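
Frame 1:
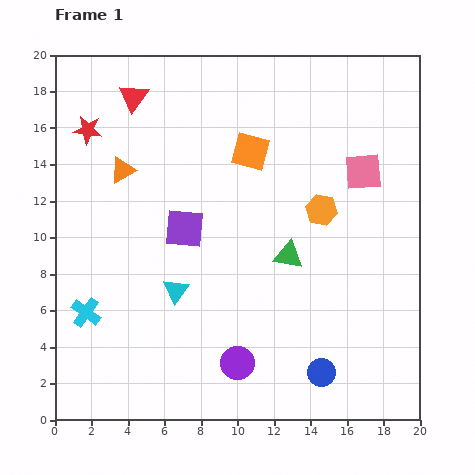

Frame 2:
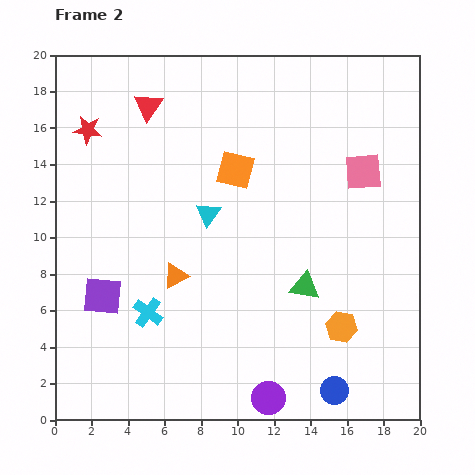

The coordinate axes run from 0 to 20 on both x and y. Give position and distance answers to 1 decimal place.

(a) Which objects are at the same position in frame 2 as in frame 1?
the red star, the pink square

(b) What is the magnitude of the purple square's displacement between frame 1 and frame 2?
5.8

The purple square moved from (7.1, 10.5) to (2.6, 6.8), a distance of √(4.5² + 3.7²) ≈ 5.8.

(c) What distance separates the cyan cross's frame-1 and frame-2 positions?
3.4

The cyan cross moved from (1.7, 5.9) to (5.1, 5.9), a distance of √(3.4² + 0.0²) ≈ 3.4.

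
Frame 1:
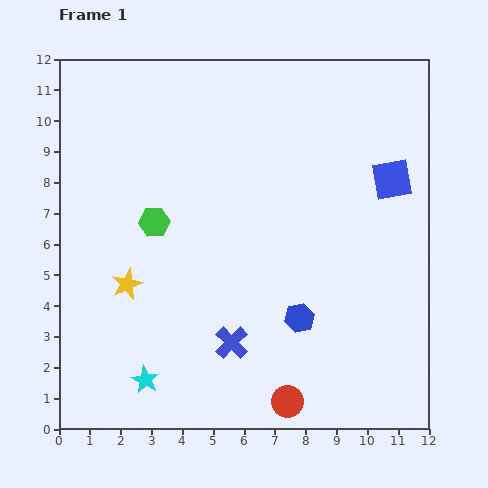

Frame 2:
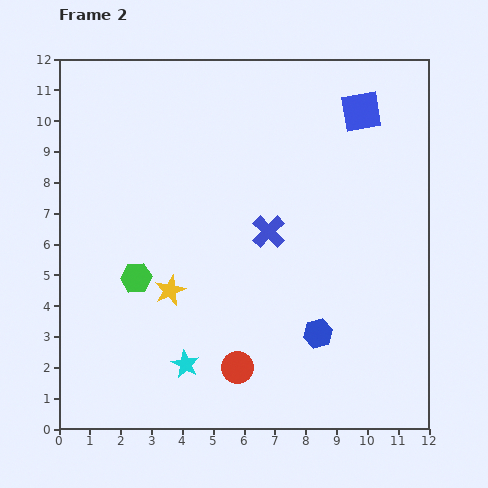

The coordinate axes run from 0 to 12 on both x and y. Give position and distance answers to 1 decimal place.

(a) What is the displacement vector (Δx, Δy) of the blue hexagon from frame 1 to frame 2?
(0.6, -0.5)

The blue hexagon was at (7.8, 3.6) in frame 1 and (8.4, 3.1) in frame 2.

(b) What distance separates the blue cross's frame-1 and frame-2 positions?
3.8

The blue cross moved from (5.6, 2.8) to (6.8, 6.4), a distance of √(1.2² + 3.6²) ≈ 3.8.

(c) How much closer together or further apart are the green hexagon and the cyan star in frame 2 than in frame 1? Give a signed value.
-1.9

Distance in frame 1: 5.1. Distance in frame 2: 3.2.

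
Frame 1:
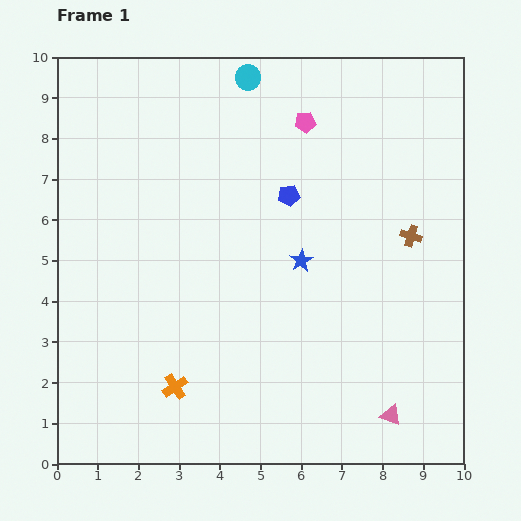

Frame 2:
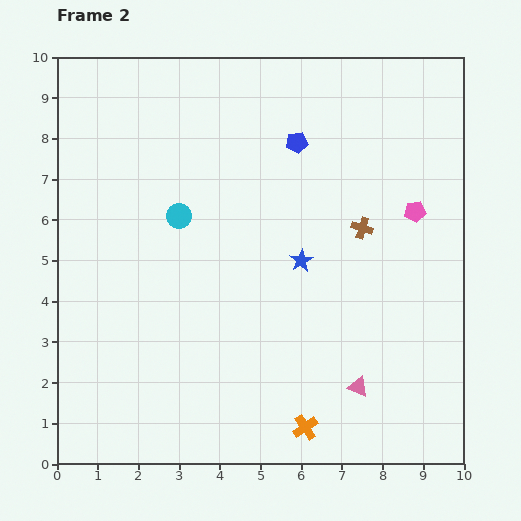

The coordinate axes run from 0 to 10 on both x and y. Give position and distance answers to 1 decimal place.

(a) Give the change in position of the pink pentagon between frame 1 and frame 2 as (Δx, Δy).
(2.7, -2.2)

The pink pentagon was at (6.1, 8.4) in frame 1 and (8.8, 6.2) in frame 2.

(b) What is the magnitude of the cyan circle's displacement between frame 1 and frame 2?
3.8

The cyan circle moved from (4.7, 9.5) to (3.0, 6.1), a distance of √(1.7² + 3.4²) ≈ 3.8.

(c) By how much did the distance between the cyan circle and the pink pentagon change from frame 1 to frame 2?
+4.0

Distance in frame 1: 1.8. Distance in frame 2: 5.8.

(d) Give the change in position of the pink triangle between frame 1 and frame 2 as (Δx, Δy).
(-0.8, 0.7)

The pink triangle was at (8.2, 1.2) in frame 1 and (7.4, 1.9) in frame 2.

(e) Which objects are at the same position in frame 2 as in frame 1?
the blue star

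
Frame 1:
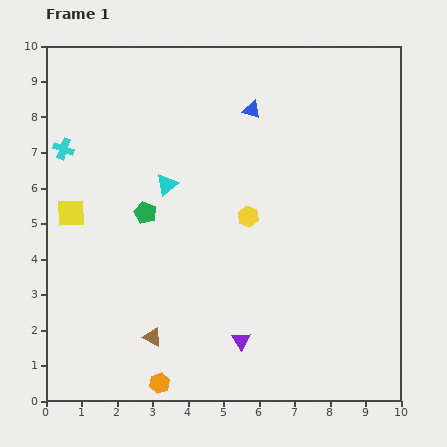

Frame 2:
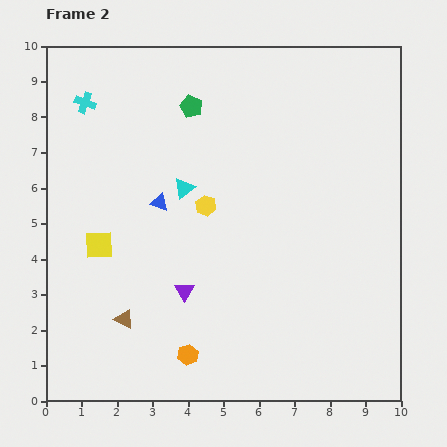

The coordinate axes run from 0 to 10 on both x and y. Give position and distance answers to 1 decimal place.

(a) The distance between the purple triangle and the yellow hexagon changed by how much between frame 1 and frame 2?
-1.0

Distance in frame 1: 3.5. Distance in frame 2: 2.5.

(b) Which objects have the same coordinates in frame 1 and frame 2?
none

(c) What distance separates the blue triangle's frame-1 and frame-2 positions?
3.7

The blue triangle moved from (5.8, 8.2) to (3.2, 5.6), a distance of √(2.6² + 2.6²) ≈ 3.7.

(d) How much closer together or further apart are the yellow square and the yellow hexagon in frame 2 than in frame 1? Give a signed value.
-1.8

Distance in frame 1: 5.0. Distance in frame 2: 3.2.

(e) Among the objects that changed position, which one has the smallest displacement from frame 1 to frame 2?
the cyan triangle

(moved 0.5)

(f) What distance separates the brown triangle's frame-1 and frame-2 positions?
0.9

The brown triangle moved from (3.0, 1.8) to (2.2, 2.3), a distance of √(0.8² + 0.5²) ≈ 0.9.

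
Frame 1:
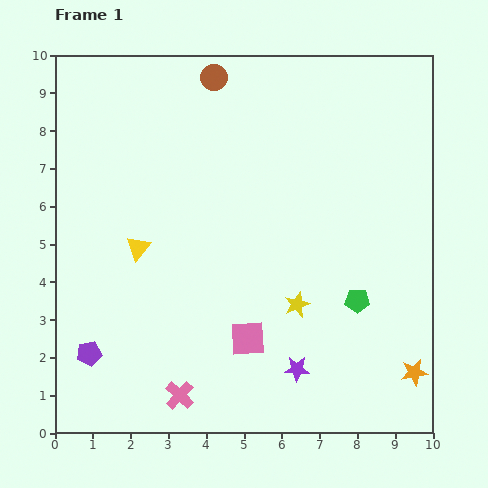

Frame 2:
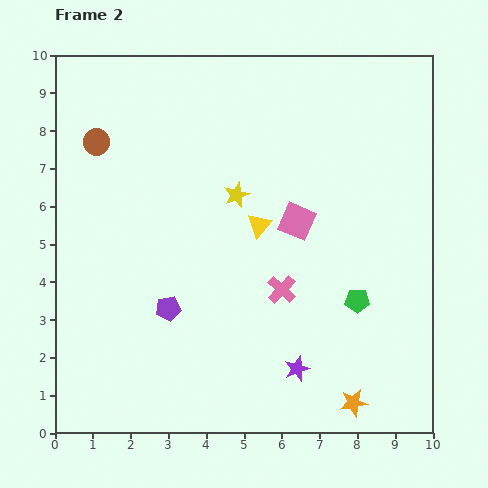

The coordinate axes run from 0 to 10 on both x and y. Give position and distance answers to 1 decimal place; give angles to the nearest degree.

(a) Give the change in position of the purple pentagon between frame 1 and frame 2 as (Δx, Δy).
(2.1, 1.2)

The purple pentagon was at (0.9, 2.1) in frame 1 and (3.0, 3.3) in frame 2.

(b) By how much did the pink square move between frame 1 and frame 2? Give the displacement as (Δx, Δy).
(1.3, 3.1)

The pink square was at (5.1, 2.5) in frame 1 and (6.4, 5.6) in frame 2.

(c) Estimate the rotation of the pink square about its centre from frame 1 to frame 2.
27° clockwise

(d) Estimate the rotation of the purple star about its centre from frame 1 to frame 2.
21° counter-clockwise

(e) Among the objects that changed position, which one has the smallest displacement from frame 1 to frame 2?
the orange star

(moved 1.8)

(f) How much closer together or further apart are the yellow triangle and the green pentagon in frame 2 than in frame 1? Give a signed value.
-2.7

Distance in frame 1: 6.0. Distance in frame 2: 3.3.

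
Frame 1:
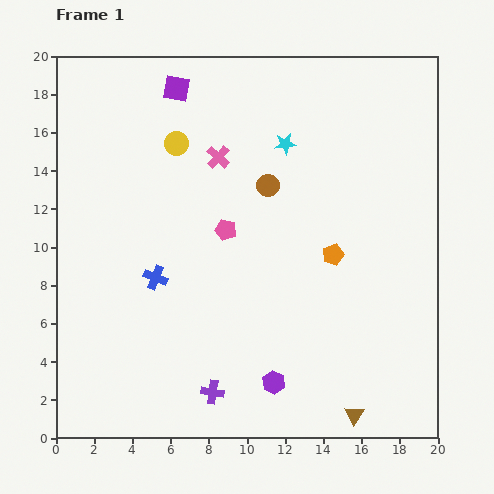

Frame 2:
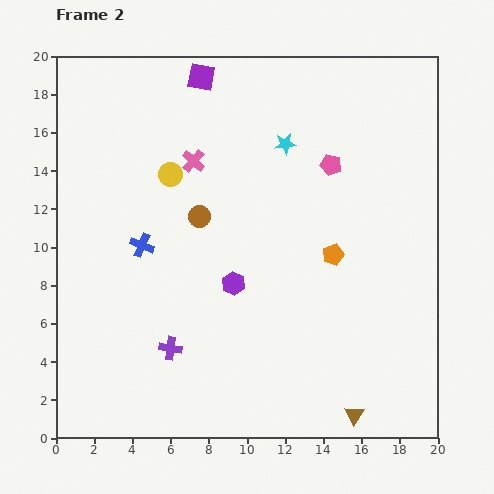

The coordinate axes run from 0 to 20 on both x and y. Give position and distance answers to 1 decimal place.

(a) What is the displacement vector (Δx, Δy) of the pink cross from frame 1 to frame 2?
(-1.3, -0.2)

The pink cross was at (8.5, 14.7) in frame 1 and (7.2, 14.5) in frame 2.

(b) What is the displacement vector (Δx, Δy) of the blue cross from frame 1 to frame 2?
(-0.7, 1.7)

The blue cross was at (5.2, 8.4) in frame 1 and (4.5, 10.1) in frame 2.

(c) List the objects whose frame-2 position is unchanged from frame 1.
the cyan star, the orange pentagon, the brown triangle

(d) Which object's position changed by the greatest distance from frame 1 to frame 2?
the pink pentagon

(moved 6.5; next 5.6)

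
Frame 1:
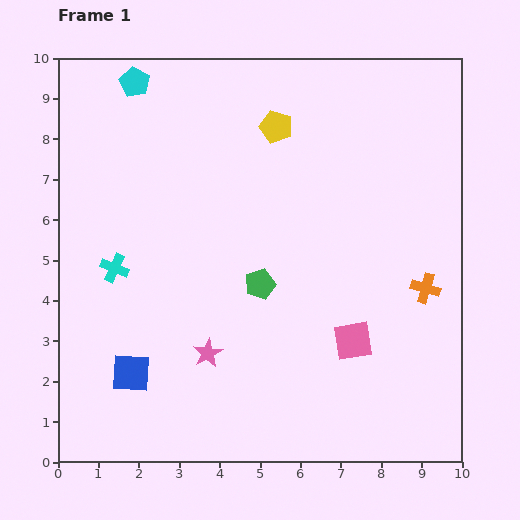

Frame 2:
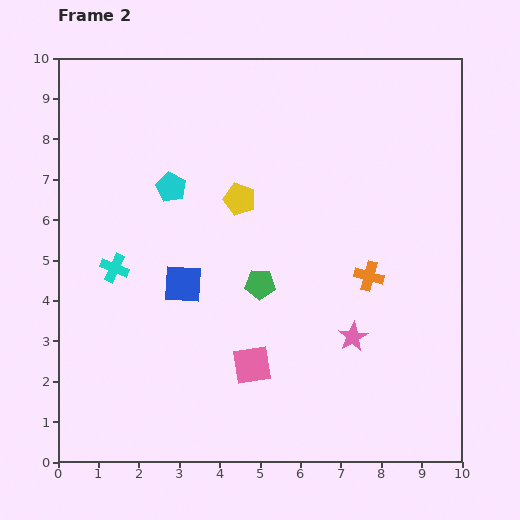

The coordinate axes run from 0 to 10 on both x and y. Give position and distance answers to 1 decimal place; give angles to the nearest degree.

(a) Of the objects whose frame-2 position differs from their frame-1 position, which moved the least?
the orange cross

(moved 1.4)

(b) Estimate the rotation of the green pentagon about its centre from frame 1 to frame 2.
20° clockwise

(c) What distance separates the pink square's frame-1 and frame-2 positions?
2.6

The pink square moved from (7.3, 3.0) to (4.8, 2.4), a distance of √(2.5² + 0.6²) ≈ 2.6.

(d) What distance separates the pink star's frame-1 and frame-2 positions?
3.6

The pink star moved from (3.7, 2.7) to (7.3, 3.1), a distance of √(3.6² + 0.4²) ≈ 3.6.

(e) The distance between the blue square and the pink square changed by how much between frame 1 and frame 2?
-3.0

Distance in frame 1: 5.6. Distance in frame 2: 2.6.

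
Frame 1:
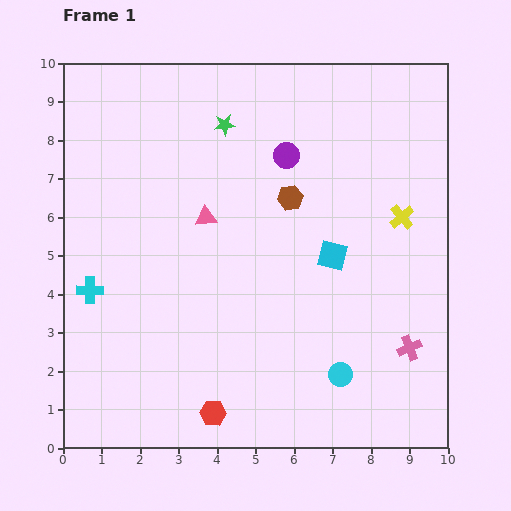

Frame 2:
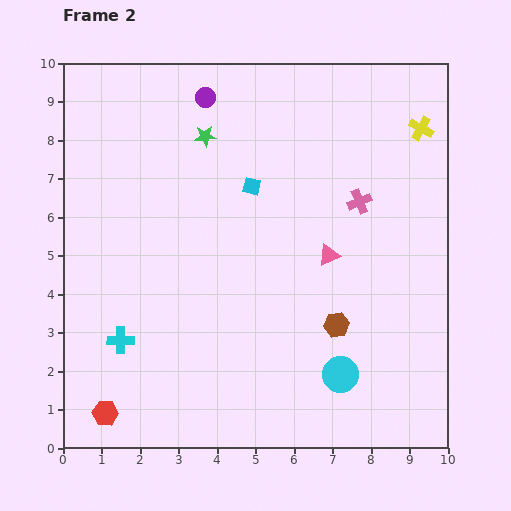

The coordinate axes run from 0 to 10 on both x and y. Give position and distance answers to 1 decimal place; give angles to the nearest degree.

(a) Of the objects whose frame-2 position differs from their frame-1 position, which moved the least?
the green star

(moved 0.6)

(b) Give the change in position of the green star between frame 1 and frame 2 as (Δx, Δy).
(-0.5, -0.3)

The green star was at (4.2, 8.4) in frame 1 and (3.7, 8.1) in frame 2.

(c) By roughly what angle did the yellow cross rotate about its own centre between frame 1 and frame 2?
21° counter-clockwise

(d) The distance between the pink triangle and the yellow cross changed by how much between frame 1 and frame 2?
-1.0

Distance in frame 1: 5.1. Distance in frame 2: 4.1.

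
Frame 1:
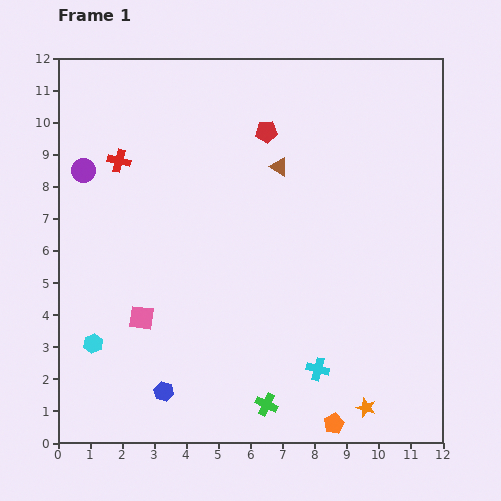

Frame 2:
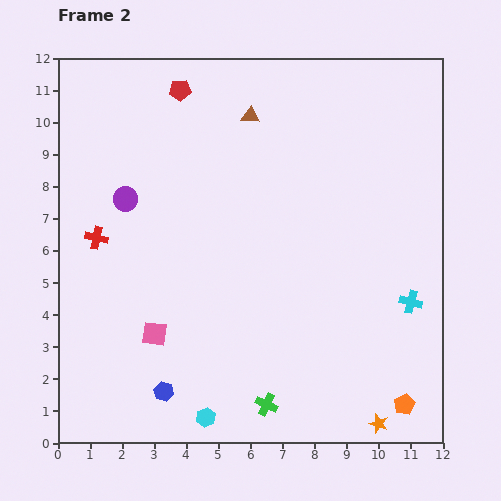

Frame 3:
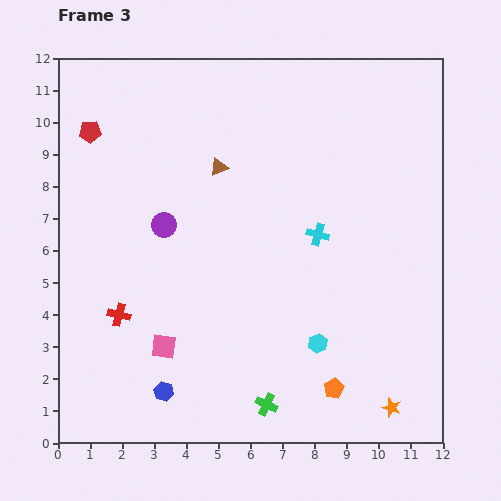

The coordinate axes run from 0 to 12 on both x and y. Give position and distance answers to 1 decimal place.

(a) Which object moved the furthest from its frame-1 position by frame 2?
the cyan hexagon

(moved 4.2; next 3.6)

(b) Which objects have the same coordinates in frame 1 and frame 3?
the blue hexagon, the green cross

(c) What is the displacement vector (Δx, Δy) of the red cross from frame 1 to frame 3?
(0.0, -4.8)

The red cross was at (1.9, 8.8) in frame 1 and (1.9, 4.0) in frame 3.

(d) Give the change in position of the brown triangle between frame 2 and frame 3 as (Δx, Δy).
(-1.0, -1.6)

The brown triangle was at (6.0, 10.2) in frame 2 and (5.0, 8.6) in frame 3.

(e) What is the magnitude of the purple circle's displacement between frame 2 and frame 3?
1.4

The purple circle moved from (2.1, 7.6) to (3.3, 6.8), a distance of √(1.2² + 0.8²) ≈ 1.4.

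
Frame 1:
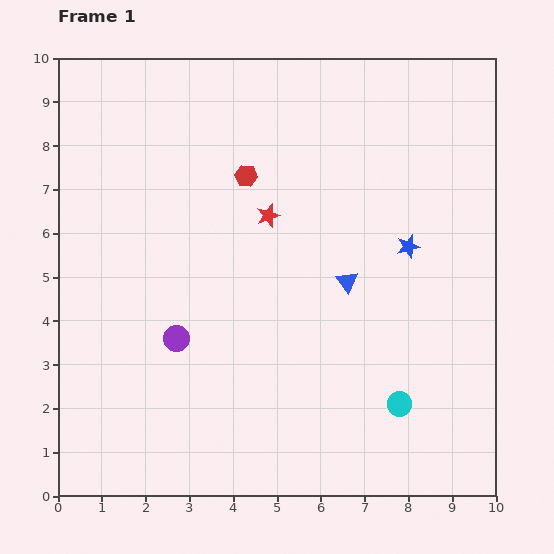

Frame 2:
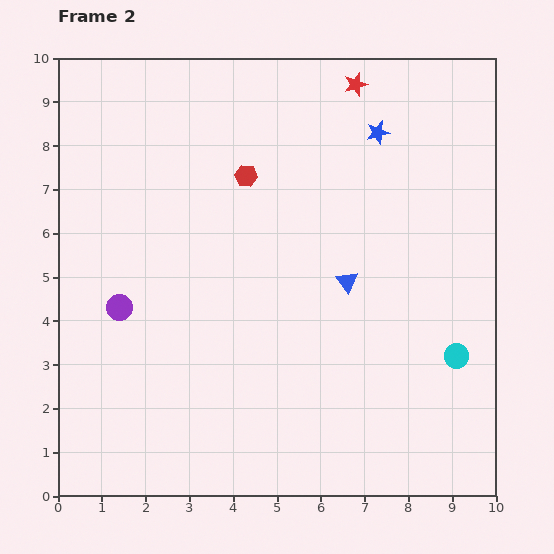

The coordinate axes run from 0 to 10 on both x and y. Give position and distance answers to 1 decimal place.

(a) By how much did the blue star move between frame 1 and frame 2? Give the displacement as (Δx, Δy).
(-0.7, 2.6)

The blue star was at (8.0, 5.7) in frame 1 and (7.3, 8.3) in frame 2.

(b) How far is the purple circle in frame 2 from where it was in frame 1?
1.5

The purple circle moved from (2.7, 3.6) to (1.4, 4.3), a distance of √(1.3² + 0.7²) ≈ 1.5.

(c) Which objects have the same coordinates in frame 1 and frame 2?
the blue triangle, the red hexagon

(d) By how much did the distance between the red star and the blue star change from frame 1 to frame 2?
-2.1

Distance in frame 1: 3.3. Distance in frame 2: 1.2.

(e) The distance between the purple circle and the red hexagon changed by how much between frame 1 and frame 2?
+0.2

Distance in frame 1: 4.0. Distance in frame 2: 4.2.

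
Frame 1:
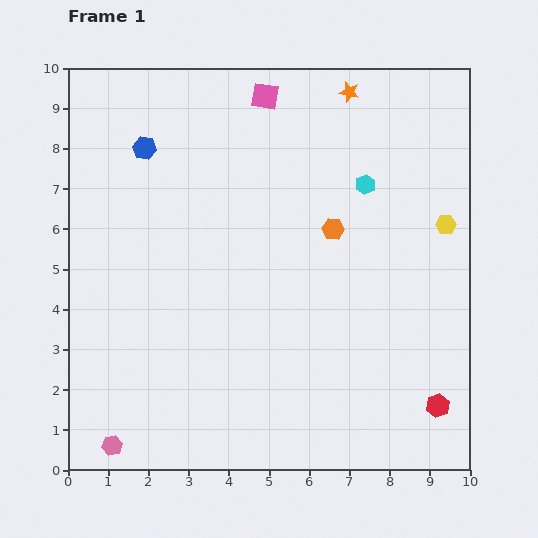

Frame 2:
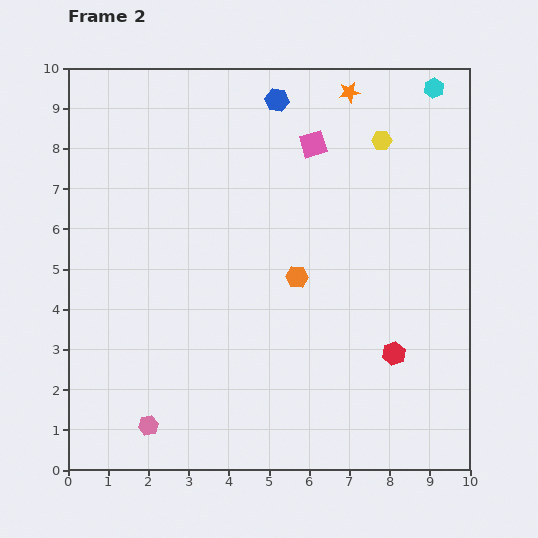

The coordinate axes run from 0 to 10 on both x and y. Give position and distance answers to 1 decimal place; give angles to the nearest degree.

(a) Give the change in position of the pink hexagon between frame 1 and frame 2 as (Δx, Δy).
(0.9, 0.5)

The pink hexagon was at (1.1, 0.6) in frame 1 and (2.0, 1.1) in frame 2.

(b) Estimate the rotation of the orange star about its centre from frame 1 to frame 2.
22° counter-clockwise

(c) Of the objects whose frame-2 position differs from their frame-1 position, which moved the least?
the pink hexagon

(moved 1.0)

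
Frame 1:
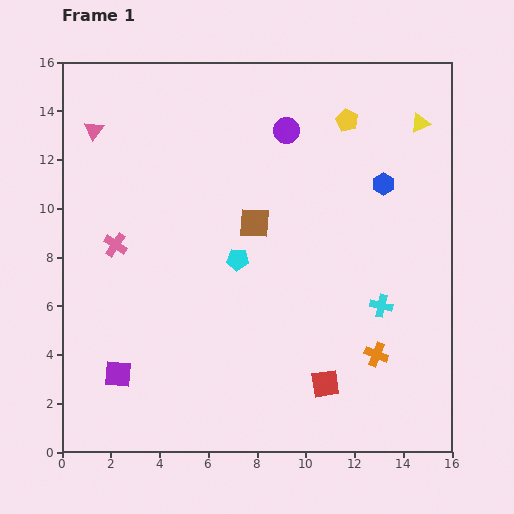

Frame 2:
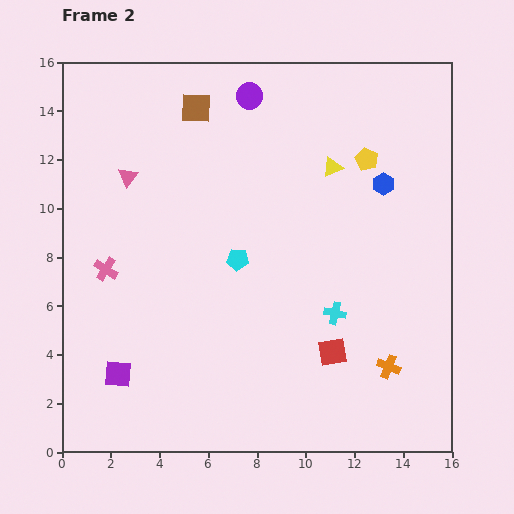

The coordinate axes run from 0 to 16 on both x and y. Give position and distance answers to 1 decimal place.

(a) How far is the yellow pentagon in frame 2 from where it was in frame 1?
1.8

The yellow pentagon moved from (11.7, 13.6) to (12.5, 12.0), a distance of √(0.8² + 1.6²) ≈ 1.8.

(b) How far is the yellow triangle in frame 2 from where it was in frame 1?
4.0

The yellow triangle moved from (14.7, 13.5) to (11.1, 11.7), a distance of √(3.6² + 1.8²) ≈ 4.0.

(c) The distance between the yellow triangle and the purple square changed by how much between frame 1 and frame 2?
-3.9

Distance in frame 1: 16.1. Distance in frame 2: 12.2.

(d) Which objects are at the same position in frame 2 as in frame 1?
the blue hexagon, the purple square, the cyan pentagon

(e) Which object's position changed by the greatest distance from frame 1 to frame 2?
the brown square

(moved 5.3; next 4.0)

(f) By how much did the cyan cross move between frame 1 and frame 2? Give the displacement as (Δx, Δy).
(-1.9, -0.3)

The cyan cross was at (13.1, 6.0) in frame 1 and (11.2, 5.7) in frame 2.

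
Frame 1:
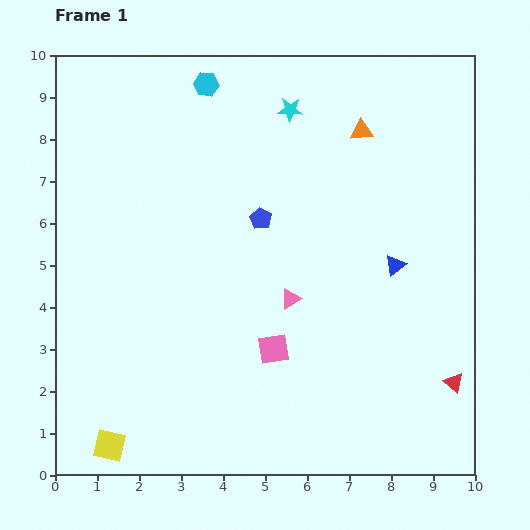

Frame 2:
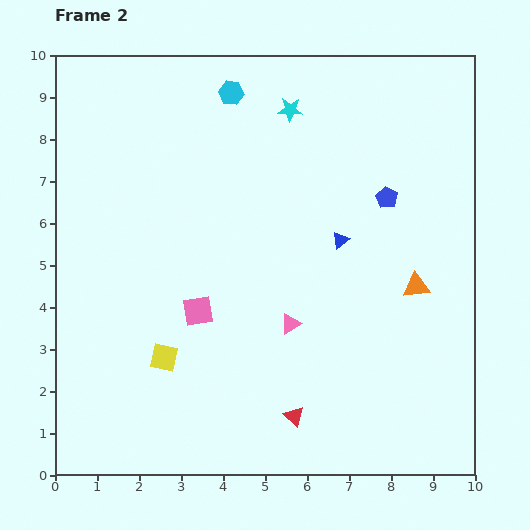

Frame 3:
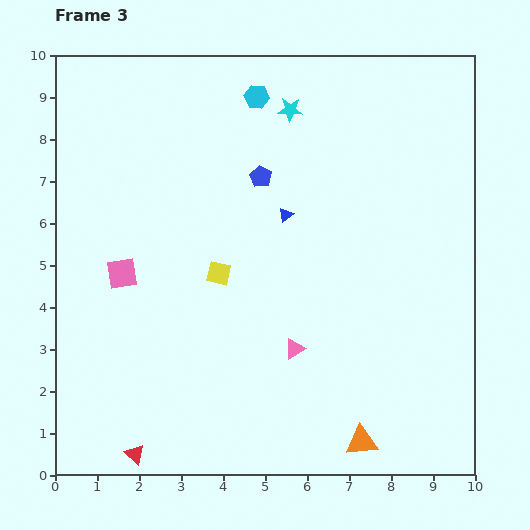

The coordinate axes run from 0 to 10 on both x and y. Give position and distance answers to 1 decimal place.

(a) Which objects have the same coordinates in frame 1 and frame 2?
the cyan star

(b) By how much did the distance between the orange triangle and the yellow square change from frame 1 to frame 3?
-4.4

Distance in frame 1: 9.6. Distance in frame 3: 5.2.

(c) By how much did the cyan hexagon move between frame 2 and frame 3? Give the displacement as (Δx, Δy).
(0.6, -0.1)

The cyan hexagon was at (4.2, 9.1) in frame 2 and (4.8, 9.0) in frame 3.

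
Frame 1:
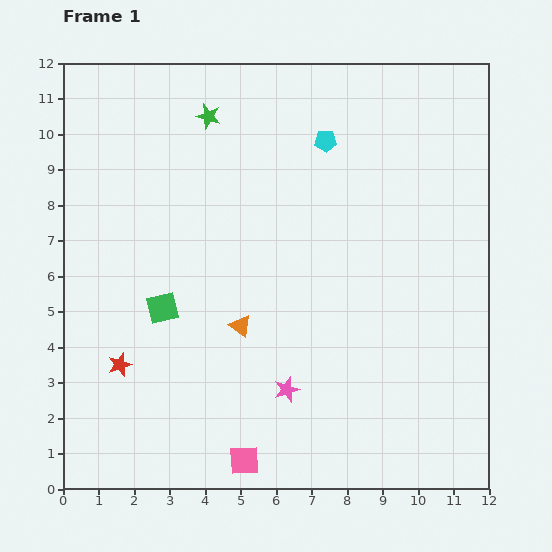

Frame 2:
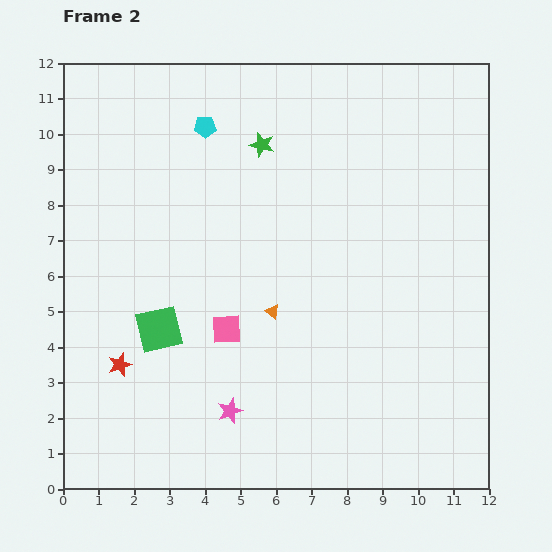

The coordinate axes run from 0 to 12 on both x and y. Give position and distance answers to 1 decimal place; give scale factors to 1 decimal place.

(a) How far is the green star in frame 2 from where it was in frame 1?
1.7

The green star moved from (4.1, 10.5) to (5.6, 9.7), a distance of √(1.5² + 0.8²) ≈ 1.7.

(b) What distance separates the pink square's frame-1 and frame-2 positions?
3.7

The pink square moved from (5.1, 0.8) to (4.6, 4.5), a distance of √(0.5² + 3.7²) ≈ 3.7.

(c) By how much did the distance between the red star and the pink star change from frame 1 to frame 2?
-1.4

Distance in frame 1: 4.8. Distance in frame 2: 3.4.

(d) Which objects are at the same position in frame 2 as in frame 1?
the red star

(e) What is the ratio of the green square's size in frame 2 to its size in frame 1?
1.5×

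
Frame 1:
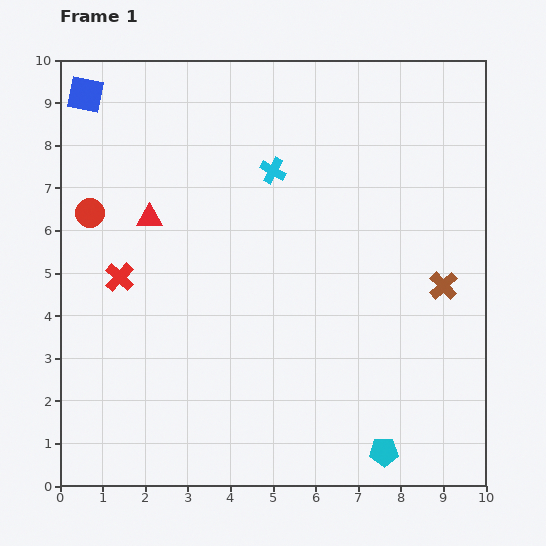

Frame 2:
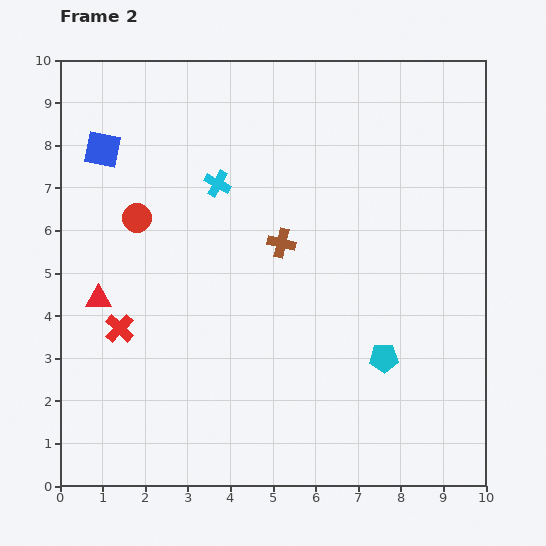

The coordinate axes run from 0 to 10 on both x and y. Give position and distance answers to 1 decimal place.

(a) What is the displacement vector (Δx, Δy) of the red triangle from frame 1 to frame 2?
(-1.2, -1.9)

The red triangle was at (2.1, 6.3) in frame 1 and (0.9, 4.4) in frame 2.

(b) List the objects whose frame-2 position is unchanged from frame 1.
none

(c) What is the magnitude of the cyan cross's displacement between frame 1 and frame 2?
1.3

The cyan cross moved from (5.0, 7.4) to (3.7, 7.1), a distance of √(1.3² + 0.3²) ≈ 1.3.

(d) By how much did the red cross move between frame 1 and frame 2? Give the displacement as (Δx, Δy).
(0.0, -1.2)

The red cross was at (1.4, 4.9) in frame 1 and (1.4, 3.7) in frame 2.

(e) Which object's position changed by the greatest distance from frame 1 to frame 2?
the brown cross

(moved 3.9; next 2.2)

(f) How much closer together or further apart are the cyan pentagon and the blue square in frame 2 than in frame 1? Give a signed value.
-2.7

Distance in frame 1: 10.9. Distance in frame 2: 8.2.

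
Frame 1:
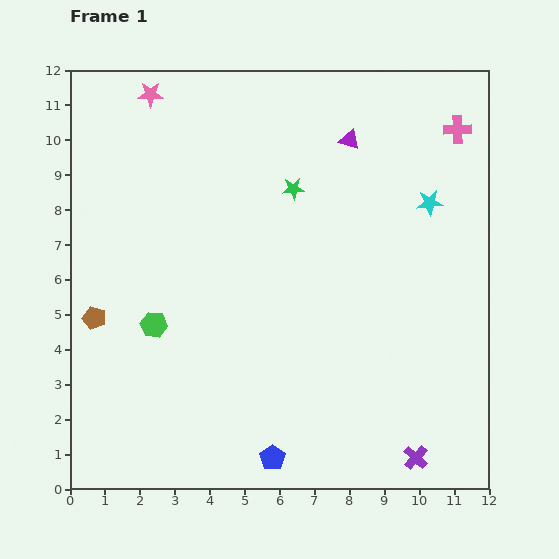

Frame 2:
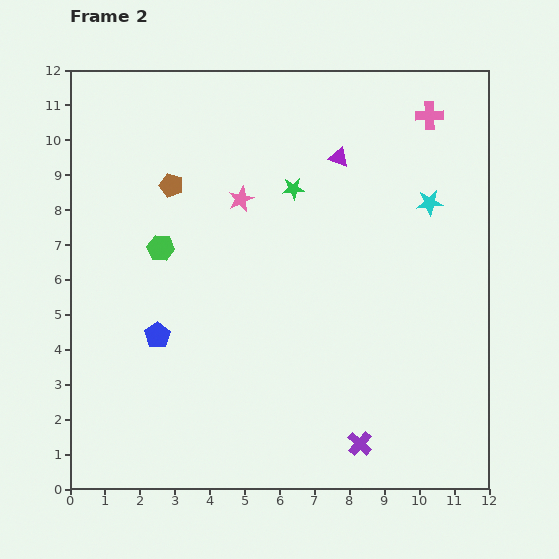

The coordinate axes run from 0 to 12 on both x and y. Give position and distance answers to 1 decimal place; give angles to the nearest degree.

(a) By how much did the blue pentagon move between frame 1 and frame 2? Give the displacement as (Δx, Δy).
(-3.3, 3.5)

The blue pentagon was at (5.8, 0.9) in frame 1 and (2.5, 4.4) in frame 2.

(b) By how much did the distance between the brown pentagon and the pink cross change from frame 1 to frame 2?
-4.0

Distance in frame 1: 11.7. Distance in frame 2: 7.7.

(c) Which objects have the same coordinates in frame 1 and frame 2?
the cyan star, the green star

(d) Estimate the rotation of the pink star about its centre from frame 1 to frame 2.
25° counter-clockwise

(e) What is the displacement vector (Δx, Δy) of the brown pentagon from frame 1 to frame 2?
(2.2, 3.8)

The brown pentagon was at (0.7, 4.9) in frame 1 and (2.9, 8.7) in frame 2.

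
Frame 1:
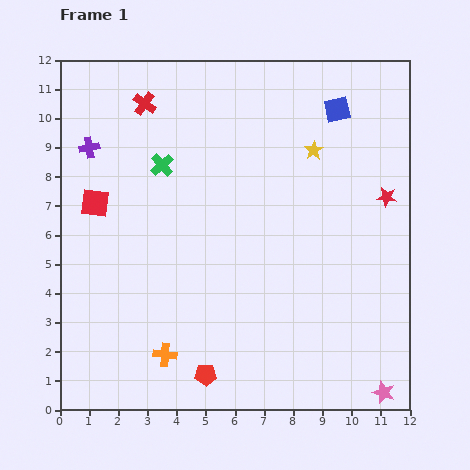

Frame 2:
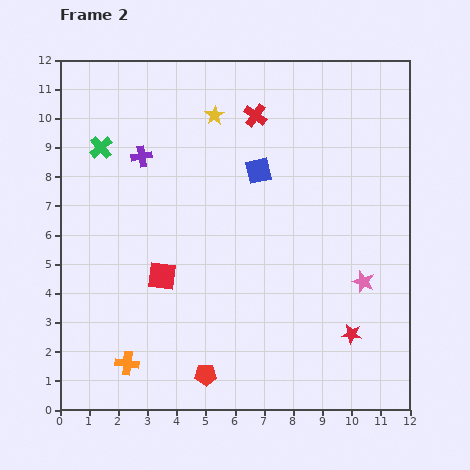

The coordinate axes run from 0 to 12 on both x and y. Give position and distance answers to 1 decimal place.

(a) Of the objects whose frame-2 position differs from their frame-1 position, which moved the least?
the orange cross

(moved 1.3)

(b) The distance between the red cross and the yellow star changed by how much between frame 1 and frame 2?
-4.6

Distance in frame 1: 6.0. Distance in frame 2: 1.4.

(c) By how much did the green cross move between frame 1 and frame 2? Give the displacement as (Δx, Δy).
(-2.1, 0.6)

The green cross was at (3.5, 8.4) in frame 1 and (1.4, 9.0) in frame 2.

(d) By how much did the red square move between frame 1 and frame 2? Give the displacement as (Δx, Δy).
(2.3, -2.5)

The red square was at (1.2, 7.1) in frame 1 and (3.5, 4.6) in frame 2.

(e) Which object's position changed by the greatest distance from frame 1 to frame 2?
the red star

(moved 4.9; next 3.9)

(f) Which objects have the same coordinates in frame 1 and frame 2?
the red pentagon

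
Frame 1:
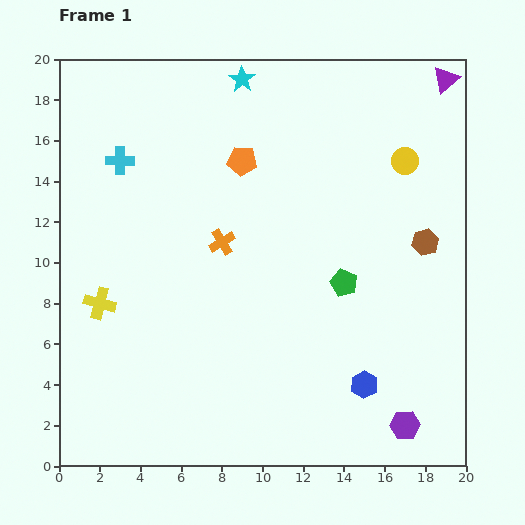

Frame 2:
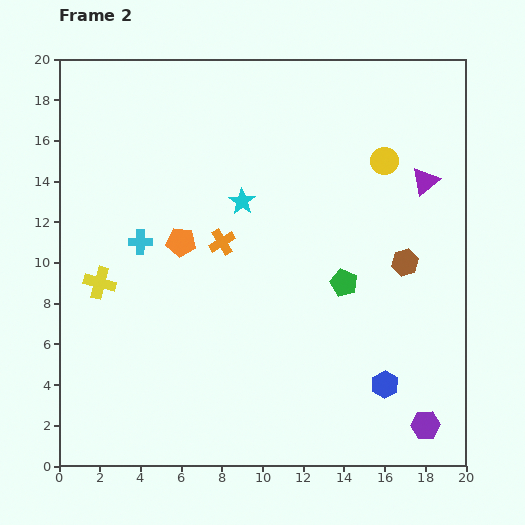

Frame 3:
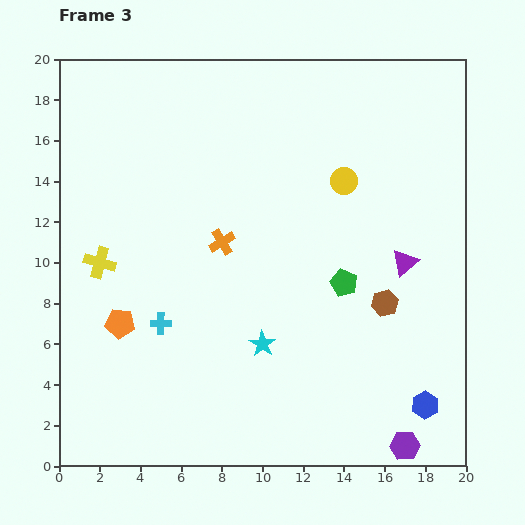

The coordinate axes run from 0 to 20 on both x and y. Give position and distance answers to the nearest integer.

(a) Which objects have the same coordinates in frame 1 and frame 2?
the green pentagon, the orange cross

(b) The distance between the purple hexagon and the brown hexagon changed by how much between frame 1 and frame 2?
-1

Distance in frame 1: 9. Distance in frame 2: 8.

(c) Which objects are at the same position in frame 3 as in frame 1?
the green pentagon, the orange cross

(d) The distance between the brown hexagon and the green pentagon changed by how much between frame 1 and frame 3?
-2

Distance in frame 1: 4. Distance in frame 3: 2.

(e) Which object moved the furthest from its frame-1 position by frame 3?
the cyan star

(moved 13; next 10)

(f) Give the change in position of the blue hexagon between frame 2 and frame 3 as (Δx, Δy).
(2, -1)

The blue hexagon was at (16, 4) in frame 2 and (18, 3) in frame 3.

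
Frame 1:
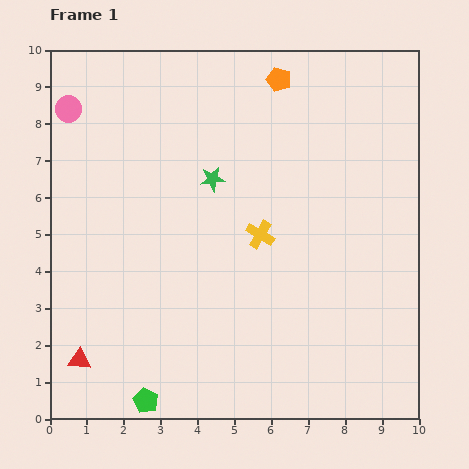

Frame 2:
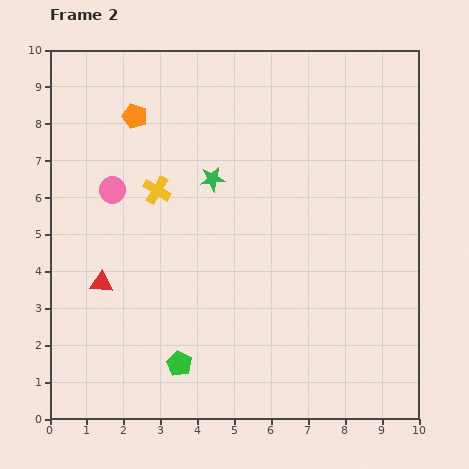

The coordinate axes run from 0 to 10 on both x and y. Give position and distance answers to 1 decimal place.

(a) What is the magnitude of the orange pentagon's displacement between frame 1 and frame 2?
4.0

The orange pentagon moved from (6.2, 9.2) to (2.3, 8.2), a distance of √(3.9² + 1.0²) ≈ 4.0.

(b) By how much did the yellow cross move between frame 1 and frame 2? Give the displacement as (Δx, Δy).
(-2.8, 1.2)

The yellow cross was at (5.7, 5.0) in frame 1 and (2.9, 6.2) in frame 2.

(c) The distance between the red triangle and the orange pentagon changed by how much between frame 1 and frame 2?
-4.7

Distance in frame 1: 9.3. Distance in frame 2: 4.6.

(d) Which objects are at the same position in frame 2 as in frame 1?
the green star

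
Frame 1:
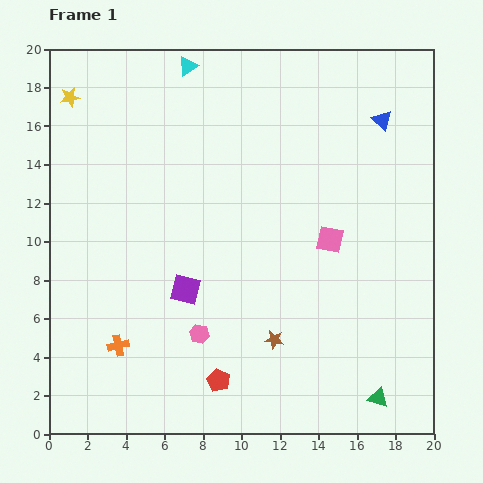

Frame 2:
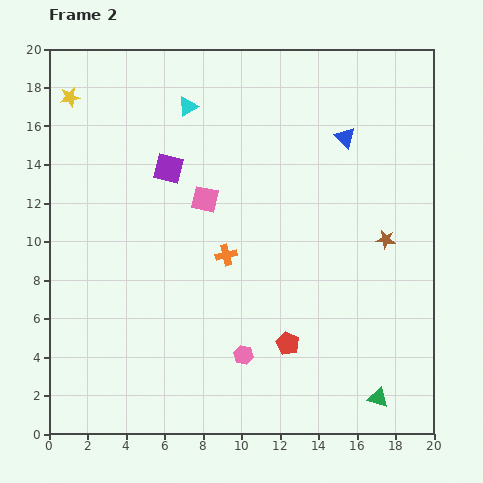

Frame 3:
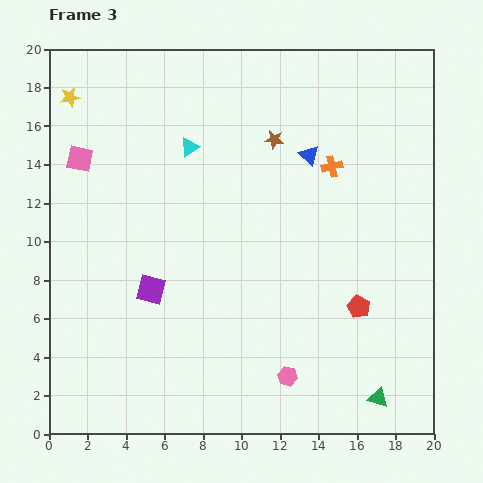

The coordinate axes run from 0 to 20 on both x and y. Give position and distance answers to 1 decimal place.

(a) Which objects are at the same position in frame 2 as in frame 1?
the yellow star, the green triangle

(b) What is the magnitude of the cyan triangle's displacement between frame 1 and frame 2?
2.1

The cyan triangle moved from (7.2, 19.1) to (7.2, 17.0), a distance of √(0.0² + 2.1²) ≈ 2.1.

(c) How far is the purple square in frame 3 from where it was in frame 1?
1.8

The purple square moved from (7.1, 7.5) to (5.3, 7.5), a distance of √(1.8² + 0.0²) ≈ 1.8.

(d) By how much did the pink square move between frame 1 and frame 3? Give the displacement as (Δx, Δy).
(-13.0, 4.2)

The pink square was at (14.6, 10.1) in frame 1 and (1.6, 14.3) in frame 3.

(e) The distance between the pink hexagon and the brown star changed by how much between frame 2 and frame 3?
+2.8

Distance in frame 2: 9.5. Distance in frame 3: 12.3.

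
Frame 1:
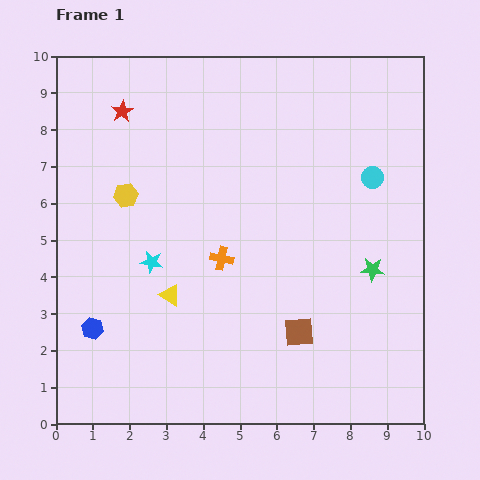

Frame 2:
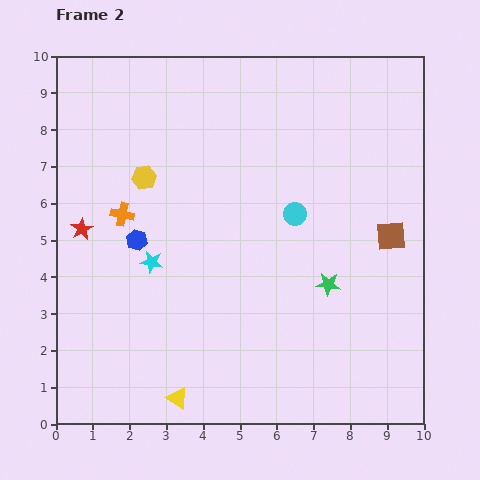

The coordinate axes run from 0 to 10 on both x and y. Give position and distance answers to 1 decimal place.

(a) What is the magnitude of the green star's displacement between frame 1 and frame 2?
1.3

The green star moved from (8.6, 4.2) to (7.4, 3.8), a distance of √(1.2² + 0.4²) ≈ 1.3.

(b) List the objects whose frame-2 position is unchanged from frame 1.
the cyan star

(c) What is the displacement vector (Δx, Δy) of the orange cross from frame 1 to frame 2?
(-2.7, 1.2)

The orange cross was at (4.5, 4.5) in frame 1 and (1.8, 5.7) in frame 2.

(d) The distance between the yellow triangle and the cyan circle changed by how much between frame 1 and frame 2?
-0.5

Distance in frame 1: 6.4. Distance in frame 2: 5.9.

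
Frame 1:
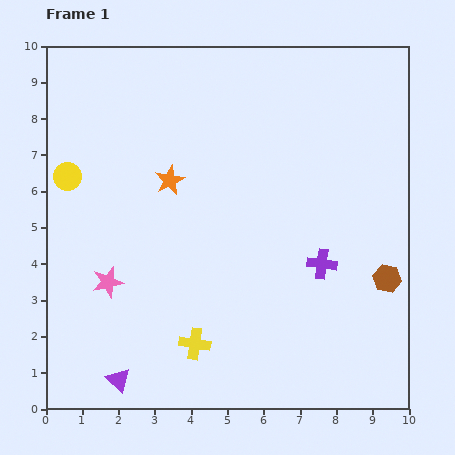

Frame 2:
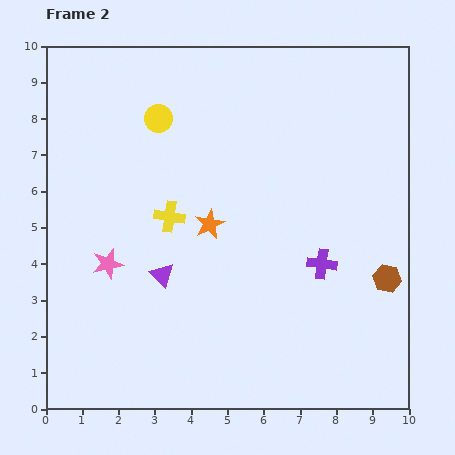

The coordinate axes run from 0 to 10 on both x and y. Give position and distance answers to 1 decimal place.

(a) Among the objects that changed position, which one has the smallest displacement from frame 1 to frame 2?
the pink star

(moved 0.5)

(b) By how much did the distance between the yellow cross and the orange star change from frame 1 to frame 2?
-3.5

Distance in frame 1: 4.6. Distance in frame 2: 1.1.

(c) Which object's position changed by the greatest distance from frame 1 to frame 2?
the yellow cross

(moved 3.6; next 3.1)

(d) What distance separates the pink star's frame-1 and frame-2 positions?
0.5

The pink star moved from (1.7, 3.5) to (1.7, 4.0), a distance of √(0.0² + 0.5²) ≈ 0.5.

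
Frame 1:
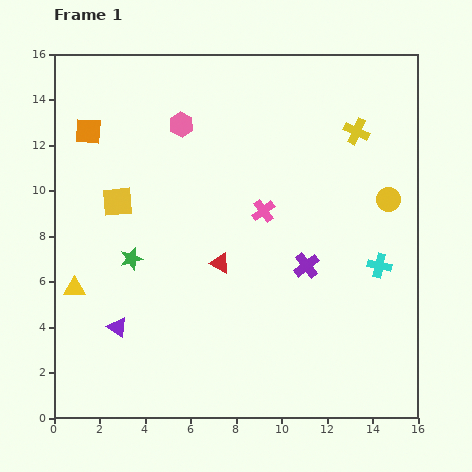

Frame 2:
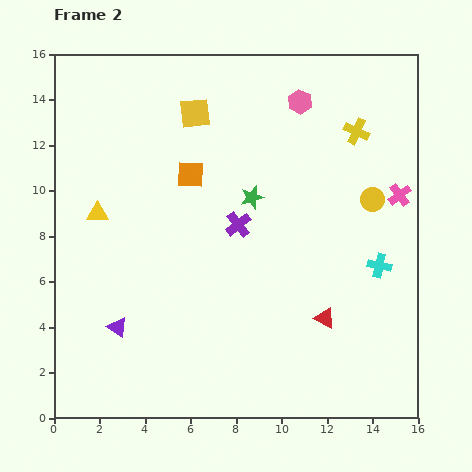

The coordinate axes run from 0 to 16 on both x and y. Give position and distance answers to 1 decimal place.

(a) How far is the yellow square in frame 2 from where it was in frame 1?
5.2

The yellow square moved from (2.8, 9.5) to (6.2, 13.4), a distance of √(3.4² + 3.9²) ≈ 5.2.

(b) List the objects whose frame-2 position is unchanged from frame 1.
the yellow cross, the purple triangle, the cyan cross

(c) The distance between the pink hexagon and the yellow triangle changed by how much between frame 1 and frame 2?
+1.6

Distance in frame 1: 8.6. Distance in frame 2: 10.2.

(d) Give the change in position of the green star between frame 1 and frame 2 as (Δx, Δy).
(5.3, 2.7)

The green star was at (3.4, 7.0) in frame 1 and (8.7, 9.7) in frame 2.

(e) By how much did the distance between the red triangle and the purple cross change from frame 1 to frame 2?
+1.8

Distance in frame 1: 3.8. Distance in frame 2: 5.6.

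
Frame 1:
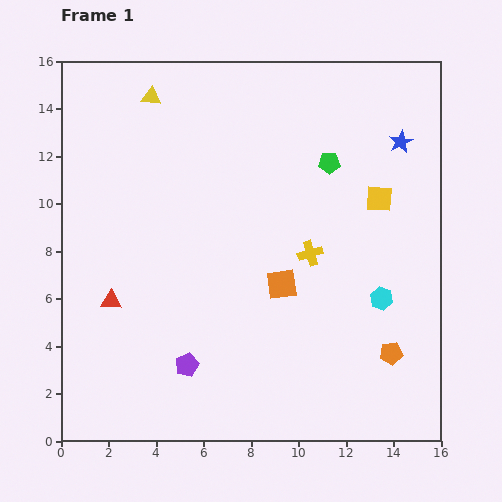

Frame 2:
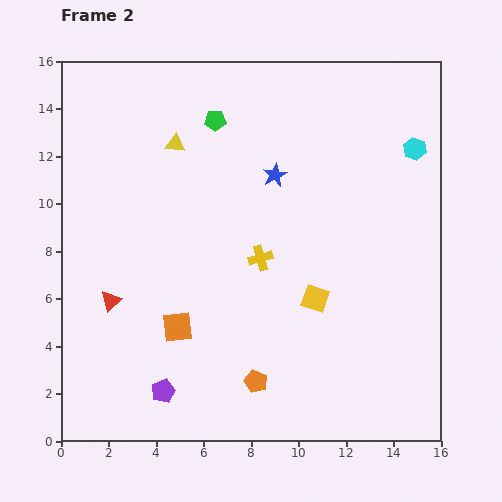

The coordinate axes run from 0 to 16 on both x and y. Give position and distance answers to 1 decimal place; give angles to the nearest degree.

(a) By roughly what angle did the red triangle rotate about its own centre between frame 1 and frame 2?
44° counter-clockwise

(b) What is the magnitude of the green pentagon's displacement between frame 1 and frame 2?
5.1

The green pentagon moved from (11.3, 11.7) to (6.5, 13.5), a distance of √(4.8² + 1.8²) ≈ 5.1.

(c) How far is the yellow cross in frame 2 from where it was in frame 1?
2.1

The yellow cross moved from (10.5, 7.9) to (8.4, 7.7), a distance of √(2.1² + 0.2²) ≈ 2.1.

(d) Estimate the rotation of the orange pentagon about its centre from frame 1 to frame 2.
30° clockwise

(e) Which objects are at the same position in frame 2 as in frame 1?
the red triangle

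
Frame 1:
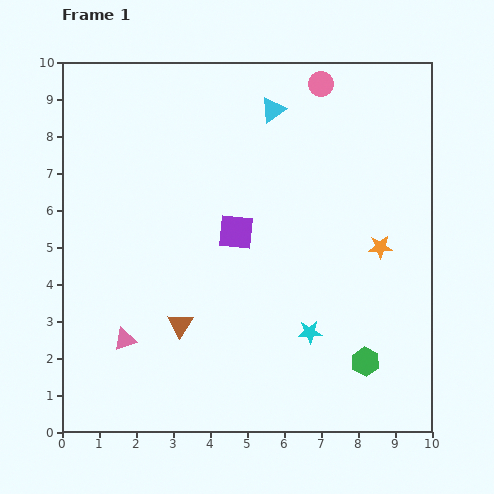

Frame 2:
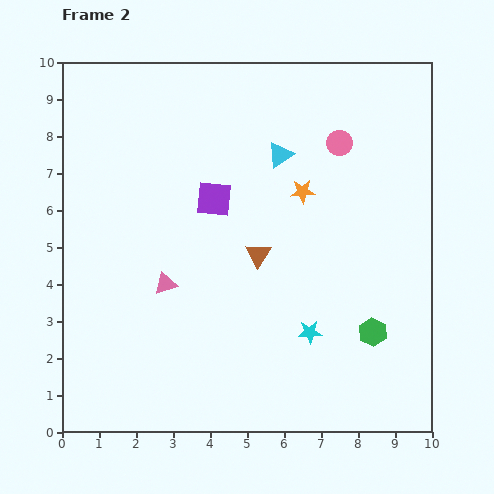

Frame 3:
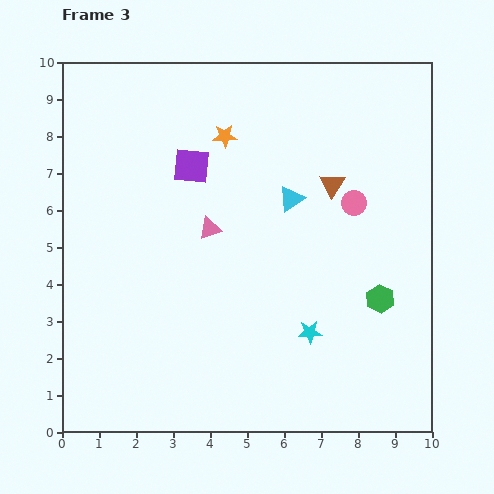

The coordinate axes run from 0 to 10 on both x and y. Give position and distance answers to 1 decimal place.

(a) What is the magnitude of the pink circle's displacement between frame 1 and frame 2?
1.7

The pink circle moved from (7.0, 9.4) to (7.5, 7.8), a distance of √(0.5² + 1.6²) ≈ 1.7.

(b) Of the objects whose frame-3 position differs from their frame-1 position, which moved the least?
the green hexagon

(moved 1.7)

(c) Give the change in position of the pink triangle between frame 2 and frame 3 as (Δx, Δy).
(1.2, 1.5)

The pink triangle was at (2.8, 4.0) in frame 2 and (4.0, 5.5) in frame 3.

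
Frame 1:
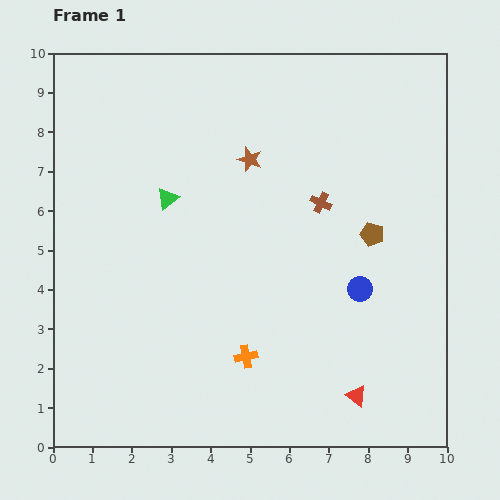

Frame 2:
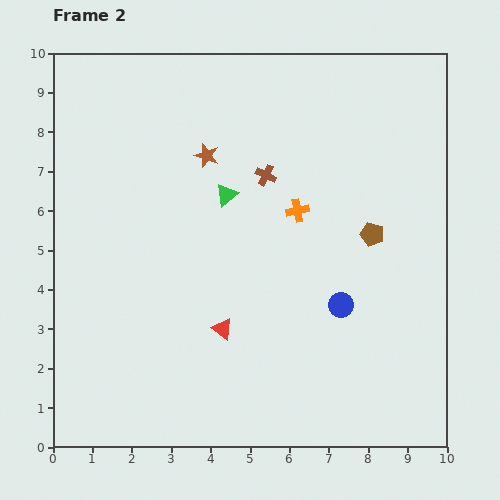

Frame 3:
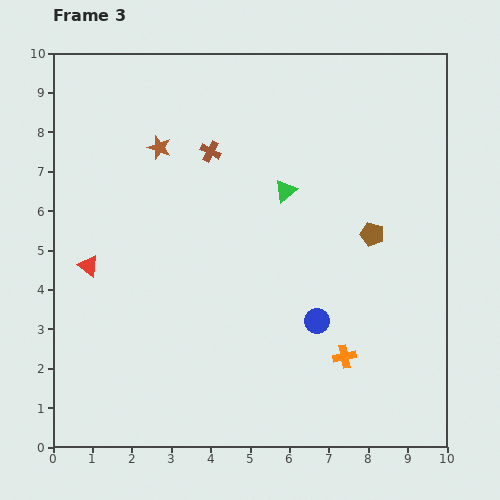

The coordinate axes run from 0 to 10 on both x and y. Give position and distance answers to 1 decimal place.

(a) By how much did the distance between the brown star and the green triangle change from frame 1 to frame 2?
-1.2

Distance in frame 1: 2.3. Distance in frame 2: 1.1.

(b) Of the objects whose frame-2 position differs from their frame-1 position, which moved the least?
the blue circle

(moved 0.6)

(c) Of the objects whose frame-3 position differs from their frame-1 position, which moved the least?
the blue circle

(moved 1.4)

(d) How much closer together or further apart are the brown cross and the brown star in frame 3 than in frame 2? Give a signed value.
-0.3

Distance in frame 2: 1.6. Distance in frame 3: 1.3.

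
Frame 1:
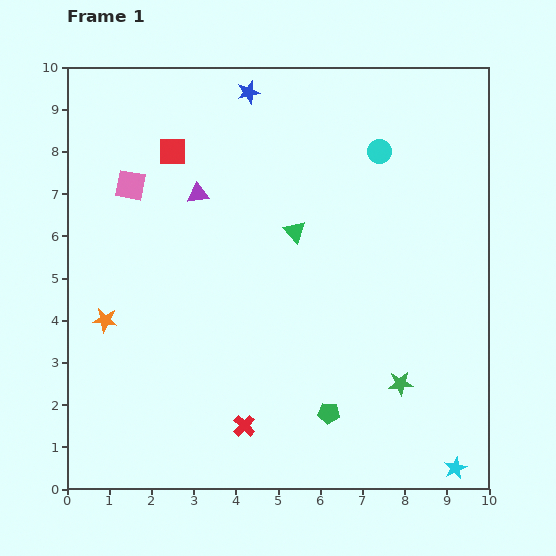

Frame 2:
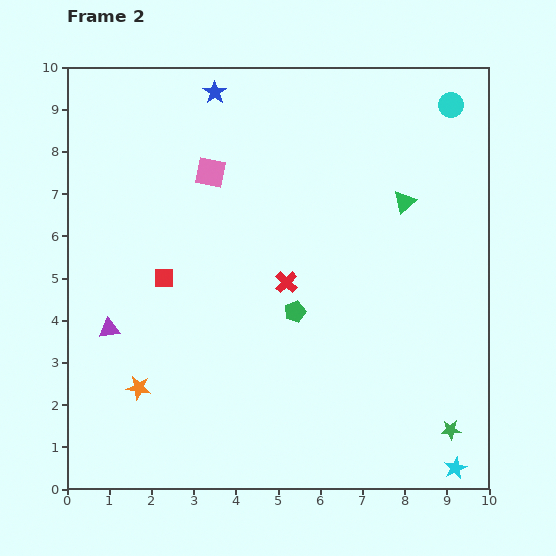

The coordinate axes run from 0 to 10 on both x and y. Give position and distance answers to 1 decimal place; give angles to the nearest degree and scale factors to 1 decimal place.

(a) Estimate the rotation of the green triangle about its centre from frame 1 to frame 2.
33° clockwise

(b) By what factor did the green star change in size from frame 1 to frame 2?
0.8×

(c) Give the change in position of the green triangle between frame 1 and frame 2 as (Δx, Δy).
(2.6, 0.7)

The green triangle was at (5.4, 6.1) in frame 1 and (8.0, 6.8) in frame 2.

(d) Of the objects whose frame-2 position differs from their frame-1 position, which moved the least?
the blue star

(moved 0.8)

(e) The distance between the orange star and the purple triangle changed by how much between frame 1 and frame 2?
-2.1

Distance in frame 1: 3.7. Distance in frame 2: 1.6.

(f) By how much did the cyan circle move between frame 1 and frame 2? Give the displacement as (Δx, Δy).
(1.7, 1.1)

The cyan circle was at (7.4, 8.0) in frame 1 and (9.1, 9.1) in frame 2.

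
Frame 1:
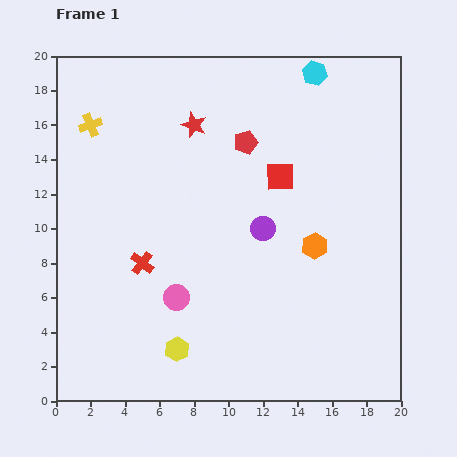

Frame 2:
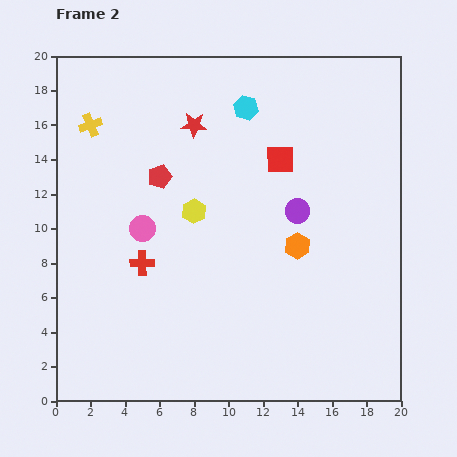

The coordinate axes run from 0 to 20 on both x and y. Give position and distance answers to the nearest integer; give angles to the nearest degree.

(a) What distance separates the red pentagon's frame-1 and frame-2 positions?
5

The red pentagon moved from (11, 15) to (6, 13), a distance of √(5² + 2²) ≈ 5.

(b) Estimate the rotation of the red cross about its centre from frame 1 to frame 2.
39° counter-clockwise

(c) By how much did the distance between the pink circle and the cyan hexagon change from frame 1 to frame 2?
-6

Distance in frame 1: 15. Distance in frame 2: 9.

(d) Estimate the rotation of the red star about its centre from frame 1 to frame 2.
17° counter-clockwise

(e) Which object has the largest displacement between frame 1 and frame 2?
the yellow hexagon

(moved 8; next 5)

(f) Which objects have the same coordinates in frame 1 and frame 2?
the yellow cross, the red star, the red cross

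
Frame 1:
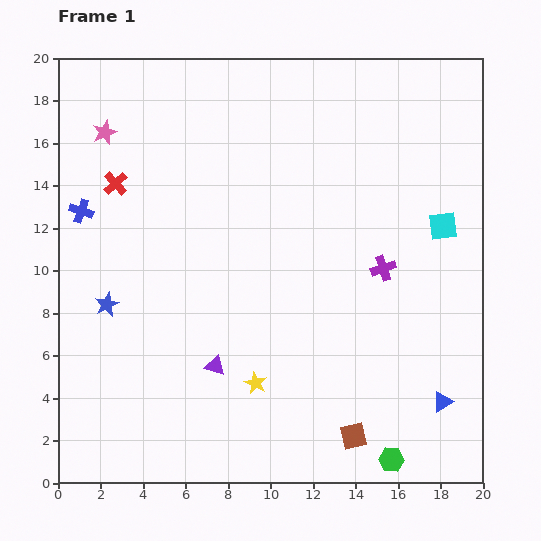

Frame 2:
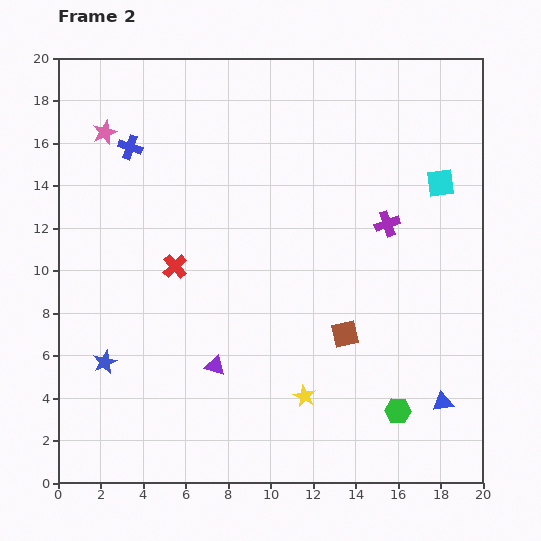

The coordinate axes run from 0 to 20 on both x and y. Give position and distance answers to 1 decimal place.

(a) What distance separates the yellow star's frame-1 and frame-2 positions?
2.4

The yellow star moved from (9.3, 4.7) to (11.6, 4.1), a distance of √(2.3² + 0.6²) ≈ 2.4.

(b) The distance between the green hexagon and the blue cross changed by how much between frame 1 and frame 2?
-1.0

Distance in frame 1: 18.7. Distance in frame 2: 17.7.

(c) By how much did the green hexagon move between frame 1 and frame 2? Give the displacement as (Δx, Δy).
(0.3, 2.3)

The green hexagon was at (15.7, 1.1) in frame 1 and (16.0, 3.4) in frame 2.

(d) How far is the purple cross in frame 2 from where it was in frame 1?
2.1

The purple cross moved from (15.3, 10.1) to (15.5, 12.2), a distance of √(0.2² + 2.1²) ≈ 2.1.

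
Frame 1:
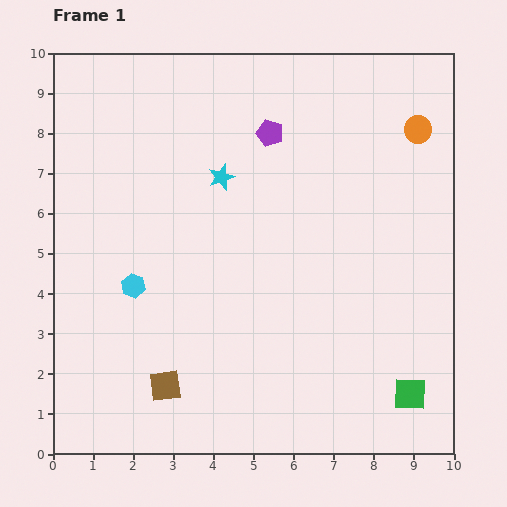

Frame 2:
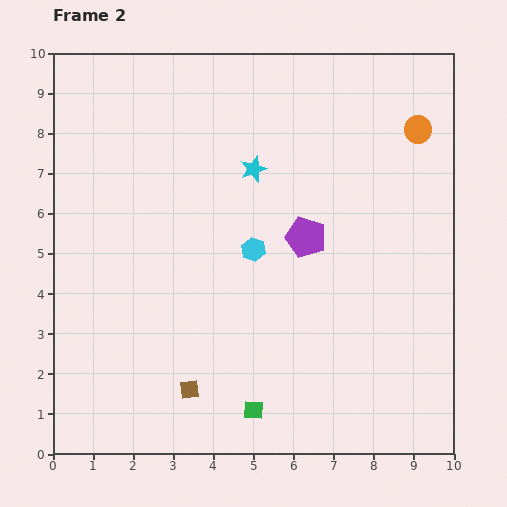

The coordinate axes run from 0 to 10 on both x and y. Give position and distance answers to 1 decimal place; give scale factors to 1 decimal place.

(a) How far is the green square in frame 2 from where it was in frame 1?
3.9

The green square moved from (8.9, 1.5) to (5.0, 1.1), a distance of √(3.9² + 0.4²) ≈ 3.9.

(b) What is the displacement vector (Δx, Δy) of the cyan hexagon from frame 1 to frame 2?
(3.0, 0.9)

The cyan hexagon was at (2.0, 4.2) in frame 1 and (5.0, 5.1) in frame 2.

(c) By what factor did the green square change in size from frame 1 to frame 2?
0.6×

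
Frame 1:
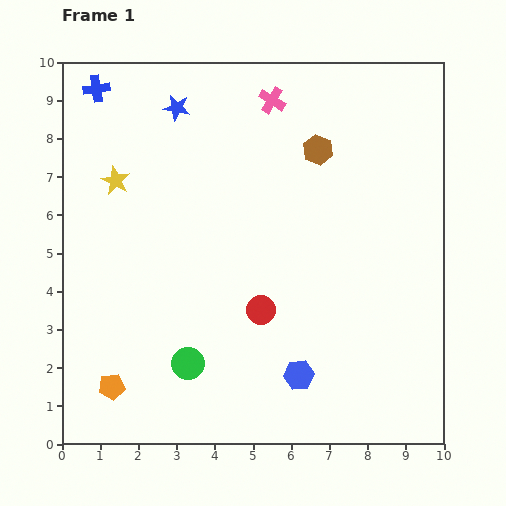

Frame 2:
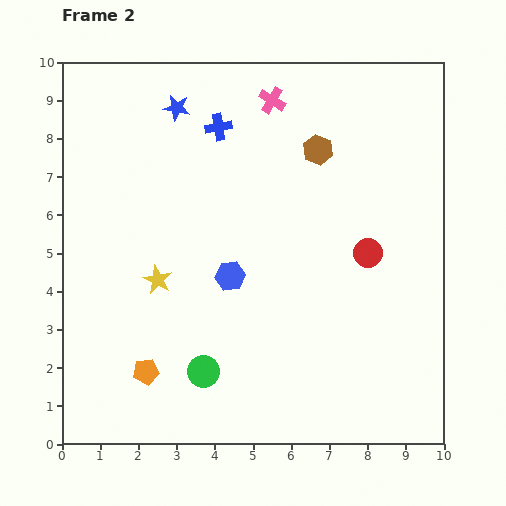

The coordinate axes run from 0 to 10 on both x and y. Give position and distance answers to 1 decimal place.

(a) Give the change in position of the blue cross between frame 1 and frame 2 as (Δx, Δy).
(3.2, -1.0)

The blue cross was at (0.9, 9.3) in frame 1 and (4.1, 8.3) in frame 2.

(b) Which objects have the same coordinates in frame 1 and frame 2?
the blue star, the pink cross, the brown hexagon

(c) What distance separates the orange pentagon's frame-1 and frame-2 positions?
1.0

The orange pentagon moved from (1.3, 1.5) to (2.2, 1.9), a distance of √(0.9² + 0.4²) ≈ 1.0.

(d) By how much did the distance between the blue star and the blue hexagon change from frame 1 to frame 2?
-3.1

Distance in frame 1: 7.7. Distance in frame 2: 4.6.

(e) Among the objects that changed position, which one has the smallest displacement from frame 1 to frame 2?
the green circle

(moved 0.4)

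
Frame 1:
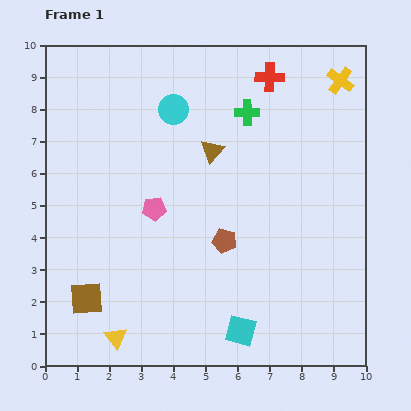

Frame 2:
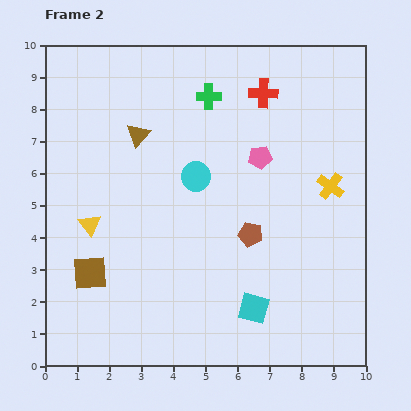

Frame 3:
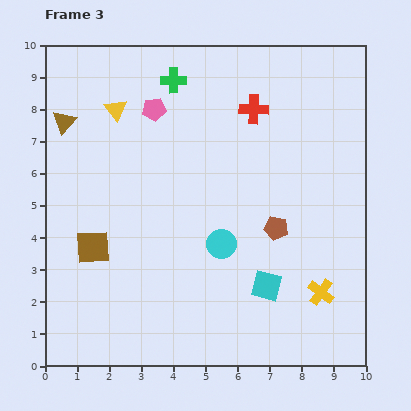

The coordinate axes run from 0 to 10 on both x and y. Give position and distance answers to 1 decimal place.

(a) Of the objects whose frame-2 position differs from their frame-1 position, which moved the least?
the red cross

(moved 0.5)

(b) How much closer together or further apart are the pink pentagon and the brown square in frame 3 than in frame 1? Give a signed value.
+1.2

Distance in frame 1: 3.5. Distance in frame 3: 4.7.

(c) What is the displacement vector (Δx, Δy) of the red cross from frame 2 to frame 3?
(-0.3, -0.5)

The red cross was at (6.8, 8.5) in frame 2 and (6.5, 8.0) in frame 3.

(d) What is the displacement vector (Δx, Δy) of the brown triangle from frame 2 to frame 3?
(-2.3, 0.4)

The brown triangle was at (2.9, 7.2) in frame 2 and (0.6, 7.6) in frame 3.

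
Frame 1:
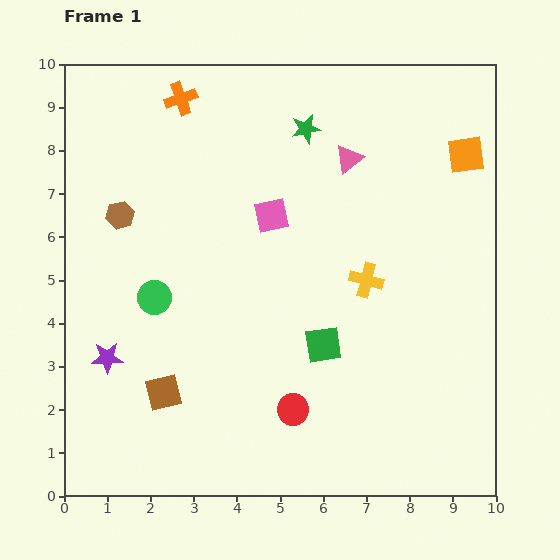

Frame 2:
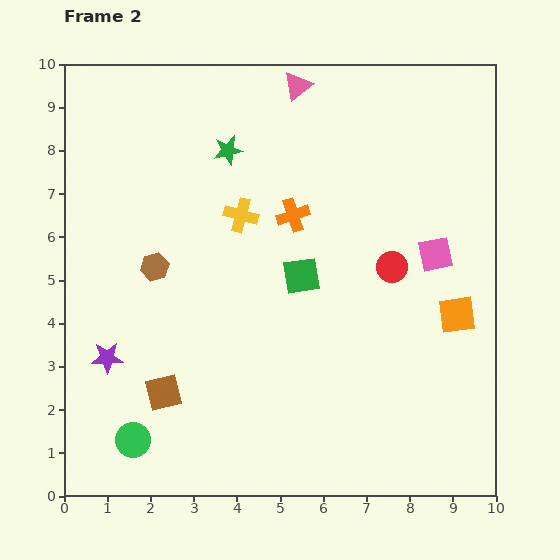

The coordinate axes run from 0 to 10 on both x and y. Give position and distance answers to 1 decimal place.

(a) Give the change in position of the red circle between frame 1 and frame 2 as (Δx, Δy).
(2.3, 3.3)

The red circle was at (5.3, 2.0) in frame 1 and (7.6, 5.3) in frame 2.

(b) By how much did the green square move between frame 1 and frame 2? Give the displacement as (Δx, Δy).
(-0.5, 1.6)

The green square was at (6.0, 3.5) in frame 1 and (5.5, 5.1) in frame 2.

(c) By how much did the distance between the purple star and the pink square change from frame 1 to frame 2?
+3.0

Distance in frame 1: 5.0. Distance in frame 2: 8.0.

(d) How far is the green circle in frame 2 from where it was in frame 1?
3.3

The green circle moved from (2.1, 4.6) to (1.6, 1.3), a distance of √(0.5² + 3.3²) ≈ 3.3.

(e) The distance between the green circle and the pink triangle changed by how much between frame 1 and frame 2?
+3.5

Distance in frame 1: 5.5. Distance in frame 2: 9.0.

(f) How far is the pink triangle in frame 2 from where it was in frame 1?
2.1

The pink triangle moved from (6.6, 7.8) to (5.4, 9.5), a distance of √(1.2² + 1.7²) ≈ 2.1.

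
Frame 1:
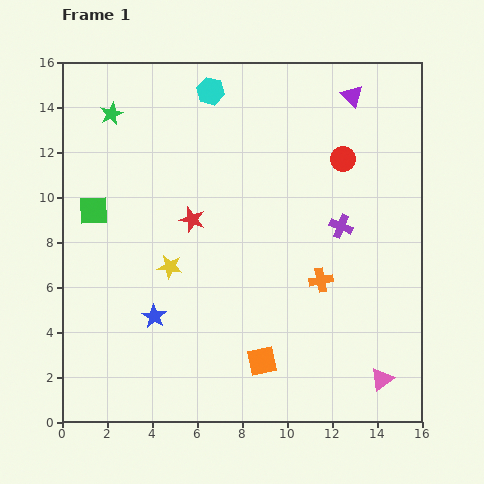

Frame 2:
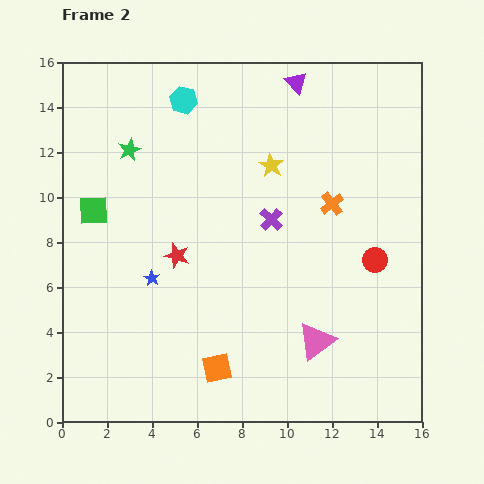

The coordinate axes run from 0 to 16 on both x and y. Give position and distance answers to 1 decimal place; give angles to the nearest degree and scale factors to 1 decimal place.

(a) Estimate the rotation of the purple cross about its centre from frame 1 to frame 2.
21° clockwise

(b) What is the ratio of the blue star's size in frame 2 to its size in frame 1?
0.6×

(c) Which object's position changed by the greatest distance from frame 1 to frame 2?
the yellow star

(moved 6.4; next 4.7)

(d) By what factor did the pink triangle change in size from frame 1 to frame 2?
1.6×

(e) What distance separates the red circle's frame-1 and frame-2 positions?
4.7

The red circle moved from (12.5, 11.7) to (13.9, 7.2), a distance of √(1.4² + 4.5²) ≈ 4.7.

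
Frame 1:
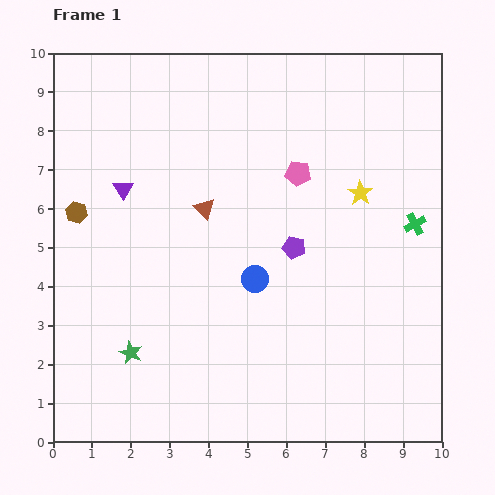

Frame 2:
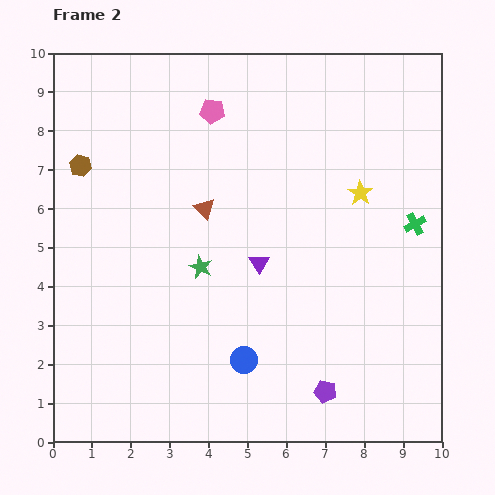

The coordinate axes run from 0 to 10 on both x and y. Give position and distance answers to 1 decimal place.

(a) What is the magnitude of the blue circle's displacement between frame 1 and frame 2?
2.1

The blue circle moved from (5.2, 4.2) to (4.9, 2.1), a distance of √(0.3² + 2.1²) ≈ 2.1.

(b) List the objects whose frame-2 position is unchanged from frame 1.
the brown triangle, the yellow star, the green cross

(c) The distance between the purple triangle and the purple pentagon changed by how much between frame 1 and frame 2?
-0.9

Distance in frame 1: 4.6. Distance in frame 2: 3.7.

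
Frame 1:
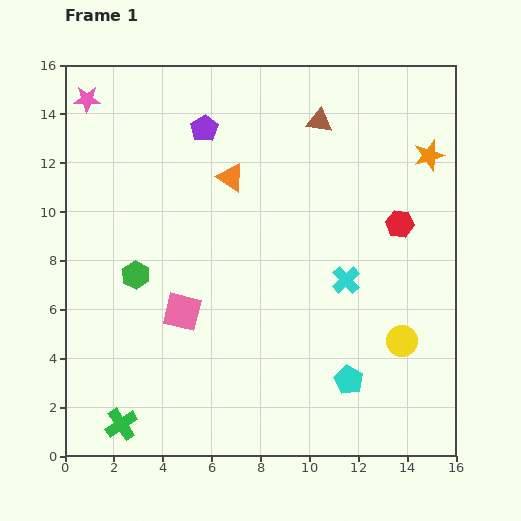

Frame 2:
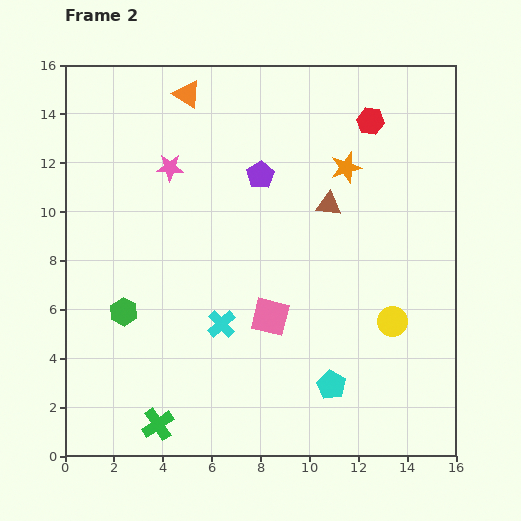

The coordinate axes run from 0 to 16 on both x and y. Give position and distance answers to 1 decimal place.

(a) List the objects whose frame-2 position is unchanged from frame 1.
none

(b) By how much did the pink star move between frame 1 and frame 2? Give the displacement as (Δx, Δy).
(3.4, -2.8)

The pink star was at (0.9, 14.6) in frame 1 and (4.3, 11.8) in frame 2.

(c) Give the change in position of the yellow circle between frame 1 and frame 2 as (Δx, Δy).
(-0.4, 0.8)

The yellow circle was at (13.8, 4.7) in frame 1 and (13.4, 5.5) in frame 2.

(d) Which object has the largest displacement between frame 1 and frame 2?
the cyan cross

(moved 5.4; next 4.4)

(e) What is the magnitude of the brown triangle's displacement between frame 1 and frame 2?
3.4

The brown triangle moved from (10.4, 13.7) to (10.8, 10.3), a distance of √(0.4² + 3.4²) ≈ 3.4.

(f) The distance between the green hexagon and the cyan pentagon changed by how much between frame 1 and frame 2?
-0.7

Distance in frame 1: 9.7. Distance in frame 2: 9.0.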